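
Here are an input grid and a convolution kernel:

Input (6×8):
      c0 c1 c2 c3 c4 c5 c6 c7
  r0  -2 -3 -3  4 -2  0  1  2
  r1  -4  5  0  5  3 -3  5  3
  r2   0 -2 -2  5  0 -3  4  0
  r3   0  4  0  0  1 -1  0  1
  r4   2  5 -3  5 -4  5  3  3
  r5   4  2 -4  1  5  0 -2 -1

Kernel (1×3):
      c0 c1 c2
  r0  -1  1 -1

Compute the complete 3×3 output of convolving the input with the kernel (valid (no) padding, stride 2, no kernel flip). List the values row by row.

2 9 1
0 7 -7
6 12 6

Output[0,0]: The receptive field on the input at this output position is [-2 -3 -3]. Elementwise product with the kernel and sum: -2·-1 + -3·1 + -3·-1.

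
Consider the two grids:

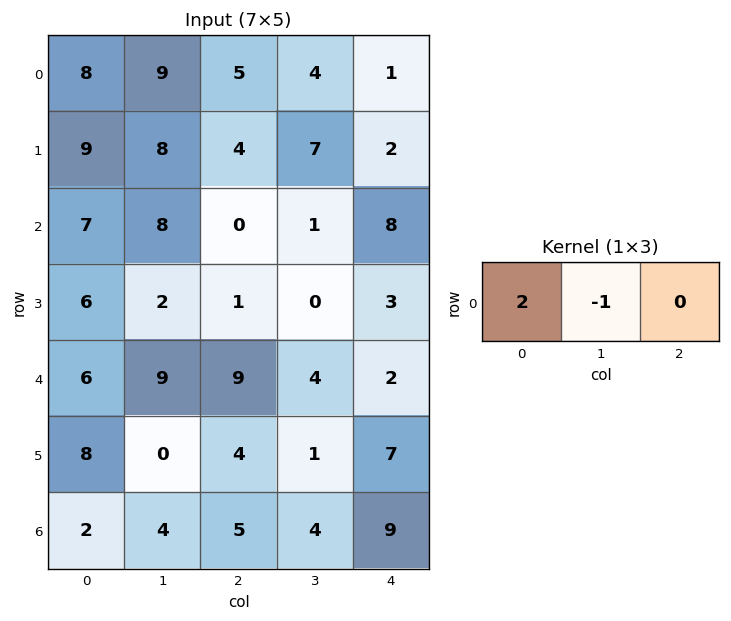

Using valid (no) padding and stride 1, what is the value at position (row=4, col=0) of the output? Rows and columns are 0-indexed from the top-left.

The receptive field on the input at this output position is [6 9 9]. Elementwise product with the kernel and sum: 6·2 + 9·-1.

3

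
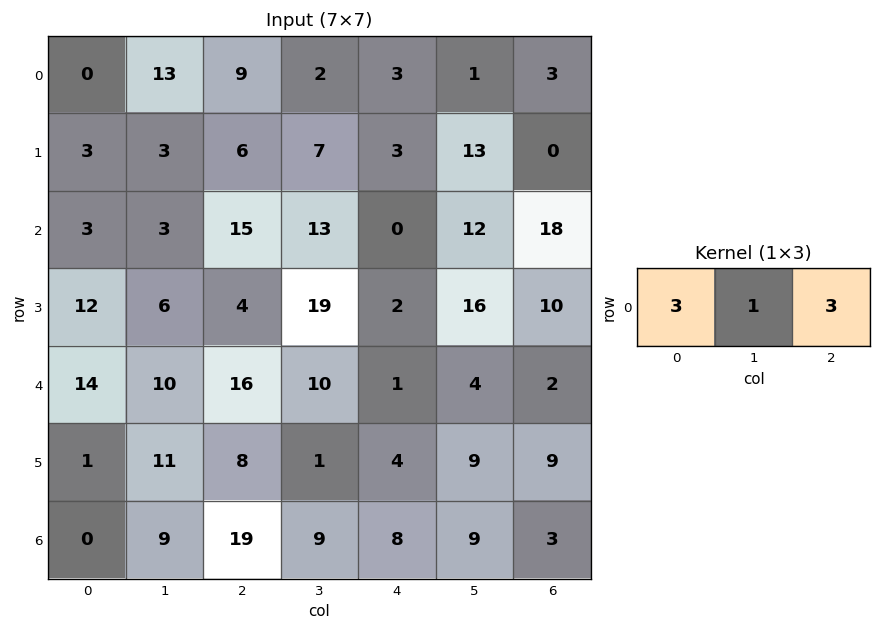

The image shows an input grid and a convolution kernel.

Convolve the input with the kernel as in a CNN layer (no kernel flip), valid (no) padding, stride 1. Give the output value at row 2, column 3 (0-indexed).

The receptive field on the input at this output position is [13 0 12]. Elementwise product with the kernel and sum: 13·3 + 0·1 + 12·3.

75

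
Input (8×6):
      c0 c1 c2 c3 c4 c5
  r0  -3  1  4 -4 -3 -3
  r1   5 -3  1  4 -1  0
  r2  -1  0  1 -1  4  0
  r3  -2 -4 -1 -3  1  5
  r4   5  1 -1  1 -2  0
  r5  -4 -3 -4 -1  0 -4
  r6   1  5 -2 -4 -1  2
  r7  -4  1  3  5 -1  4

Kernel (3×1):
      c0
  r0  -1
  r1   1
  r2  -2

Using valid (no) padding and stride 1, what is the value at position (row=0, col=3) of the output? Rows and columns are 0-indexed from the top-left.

The receptive field on the input at this output position is [-4 / 4 / -1]. Elementwise product with the kernel and sum: -4·-1 + 4·1 + -1·-2.

10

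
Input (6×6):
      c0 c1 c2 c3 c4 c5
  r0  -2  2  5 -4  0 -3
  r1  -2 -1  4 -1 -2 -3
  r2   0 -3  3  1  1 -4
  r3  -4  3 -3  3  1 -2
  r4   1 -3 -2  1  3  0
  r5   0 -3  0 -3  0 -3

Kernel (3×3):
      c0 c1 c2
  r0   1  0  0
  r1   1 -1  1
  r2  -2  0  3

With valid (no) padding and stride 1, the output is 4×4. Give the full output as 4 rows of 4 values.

10 5 5 -20
3 -3 16 -17
-18 15 11 -1
-2 0 -3 -2

Output[0,0]: The receptive field on the input at this output position is [-2 2 5 / -2 -1 4 / 0 -3 3]. Elementwise product with the kernel and sum: -2·1 + -2·1 + -1·-1 + 4·1 + 0·-2 + 3·3.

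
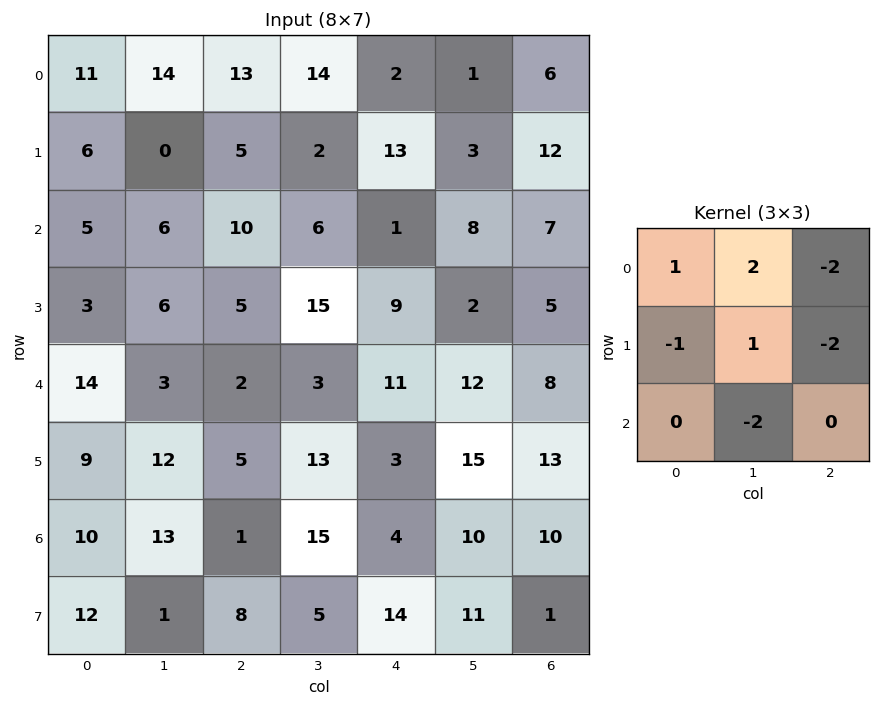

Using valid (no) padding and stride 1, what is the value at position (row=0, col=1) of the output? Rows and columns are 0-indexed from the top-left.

The receptive field on the input at this output position is [14 13 14 / 0 5 2 / 6 10 6]. Elementwise product with the kernel and sum: 14·1 + 13·2 + 14·-2 + 0·-1 + 5·1 + 2·-2 + 10·-2.

-7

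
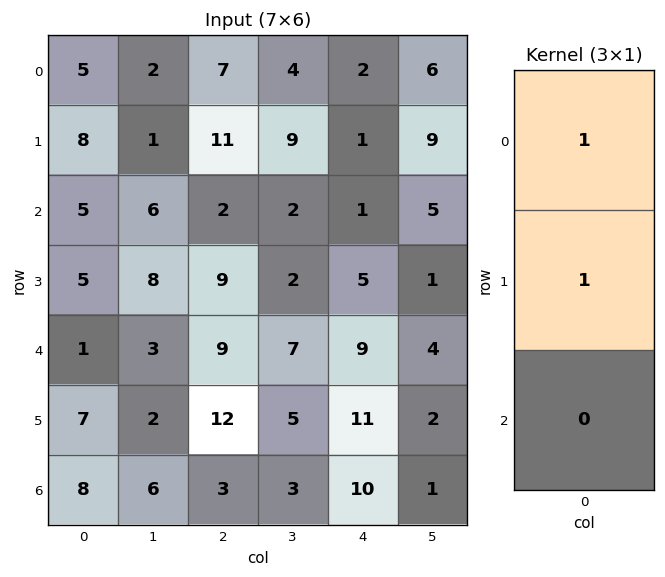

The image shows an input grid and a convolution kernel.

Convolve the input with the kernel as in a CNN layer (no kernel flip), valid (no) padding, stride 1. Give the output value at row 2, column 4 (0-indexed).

6

The receptive field on the input at this output position is [1 / 5 / 9]. Elementwise product with the kernel and sum: 1·1 + 5·1.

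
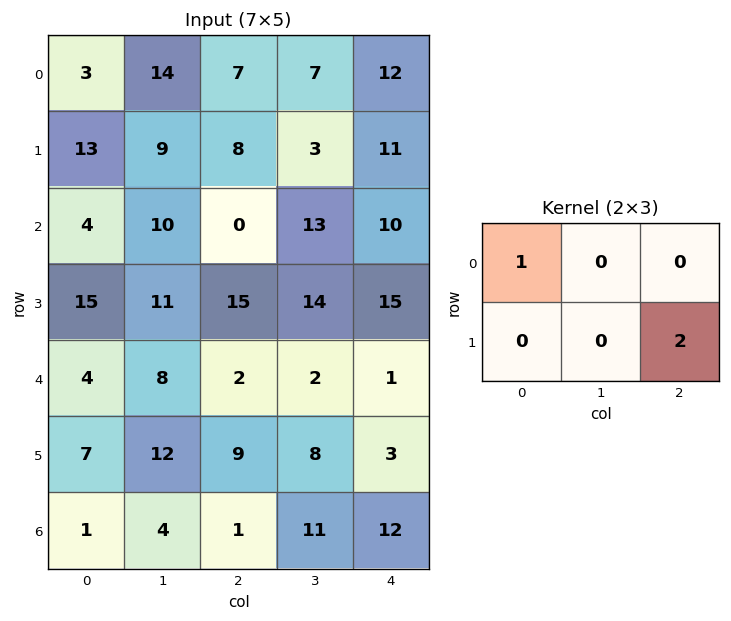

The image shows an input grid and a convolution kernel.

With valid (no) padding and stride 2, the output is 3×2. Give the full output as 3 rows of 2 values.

Output[0,0]: The receptive field on the input at this output position is [3 14 7 / 13 9 8]. Elementwise product with the kernel and sum: 3·1 + 8·2.

19 29
34 30
22 8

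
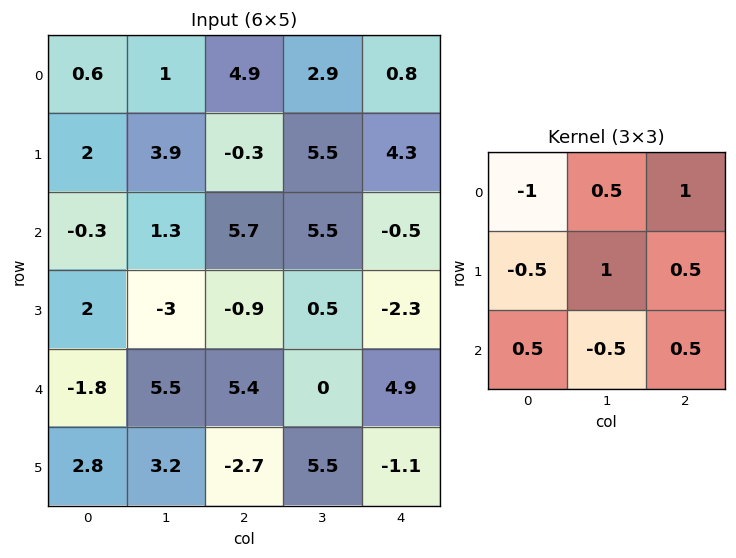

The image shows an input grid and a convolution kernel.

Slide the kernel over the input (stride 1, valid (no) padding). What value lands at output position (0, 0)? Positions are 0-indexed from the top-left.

The receptive field on the input at this output position is [0.6 1 4.9 / 2 3.9 -0.3 / -0.3 1.3 5.7]. Elementwise product with the kernel and sum: 0.6·-1 + 1·0.5 + 4.9·1 + 2·-0.5 + 3.9·1 + -0.3·0.5 + -0.3·0.5 + 1.3·-0.5 + 5.7·0.5.

9.6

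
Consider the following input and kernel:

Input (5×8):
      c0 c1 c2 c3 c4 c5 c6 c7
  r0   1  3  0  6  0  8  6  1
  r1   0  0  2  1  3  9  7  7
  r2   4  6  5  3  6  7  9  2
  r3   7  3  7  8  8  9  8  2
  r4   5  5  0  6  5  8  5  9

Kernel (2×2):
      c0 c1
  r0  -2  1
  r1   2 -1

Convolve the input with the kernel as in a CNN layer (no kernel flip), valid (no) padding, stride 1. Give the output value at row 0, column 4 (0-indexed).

5

The receptive field on the input at this output position is [0 8 / 3 9]. Elementwise product with the kernel and sum: 0·-2 + 8·1 + 3·2 + 9·-1.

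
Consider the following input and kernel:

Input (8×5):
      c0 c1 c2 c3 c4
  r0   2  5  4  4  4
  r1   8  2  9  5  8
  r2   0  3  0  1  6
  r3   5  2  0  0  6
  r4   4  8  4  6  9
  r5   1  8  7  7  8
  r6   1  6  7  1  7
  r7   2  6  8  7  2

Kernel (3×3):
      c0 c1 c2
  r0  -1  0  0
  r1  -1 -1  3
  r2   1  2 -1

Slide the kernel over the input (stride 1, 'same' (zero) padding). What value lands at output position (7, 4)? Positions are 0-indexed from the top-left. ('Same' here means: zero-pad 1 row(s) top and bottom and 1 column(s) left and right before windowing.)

The receptive field on the zero-padded input at this output position is [1 7 0 / 7 2 0 / 0 0 0]. Elementwise product with the kernel and sum: 1·-1 + 7·-1 + 2·-1 + 0·3 + 0·1 + 0·2 + 0·-1.

-10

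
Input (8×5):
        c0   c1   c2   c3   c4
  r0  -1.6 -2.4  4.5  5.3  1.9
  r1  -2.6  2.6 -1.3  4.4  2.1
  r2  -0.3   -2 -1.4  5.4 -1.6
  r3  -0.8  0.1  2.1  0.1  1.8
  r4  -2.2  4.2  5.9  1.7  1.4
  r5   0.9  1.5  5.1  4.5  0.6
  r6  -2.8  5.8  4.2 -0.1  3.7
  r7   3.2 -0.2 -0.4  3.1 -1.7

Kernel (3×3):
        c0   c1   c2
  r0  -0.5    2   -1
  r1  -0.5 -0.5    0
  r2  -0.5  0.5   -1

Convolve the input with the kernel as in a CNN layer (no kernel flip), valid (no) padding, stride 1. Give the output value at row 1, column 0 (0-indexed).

The receptive field on the input at this output position is [-2.6 2.6 -1.3 / -0.3 -2 -1.4 / -0.8 0.1 2.1]. Elementwise product with the kernel and sum: -2.6·-0.5 + 2.6·2 + -1.3·-1 + -0.3·-0.5 + -2·-0.5 + -0.8·-0.5 + 0.1·0.5 + 2.1·-1.

7.3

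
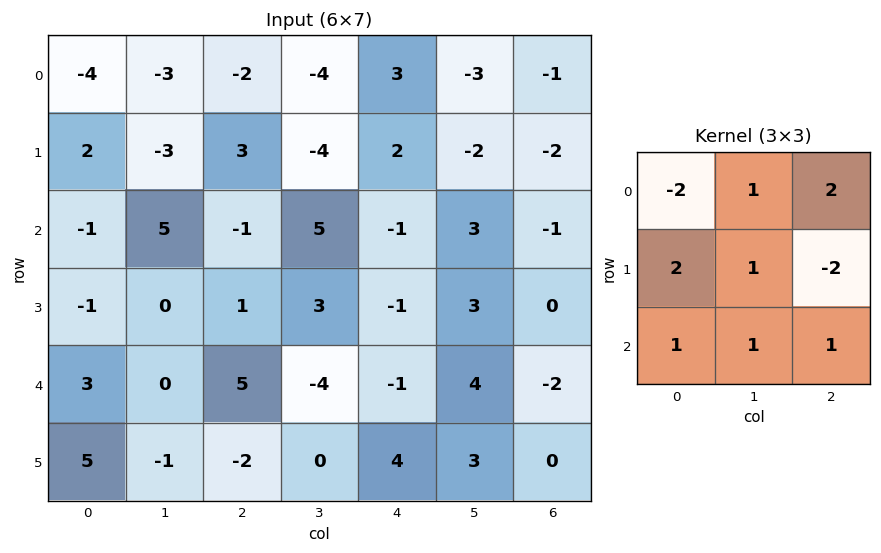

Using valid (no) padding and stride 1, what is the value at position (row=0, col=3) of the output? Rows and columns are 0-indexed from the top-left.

10

The receptive field on the input at this output position is [-4 3 -3 / -4 2 -2 / 5 -1 3]. Elementwise product with the kernel and sum: -4·-2 + 3·1 + -3·2 + -4·2 + 2·1 + -2·-2 + 5·1 + -1·1 + 3·1.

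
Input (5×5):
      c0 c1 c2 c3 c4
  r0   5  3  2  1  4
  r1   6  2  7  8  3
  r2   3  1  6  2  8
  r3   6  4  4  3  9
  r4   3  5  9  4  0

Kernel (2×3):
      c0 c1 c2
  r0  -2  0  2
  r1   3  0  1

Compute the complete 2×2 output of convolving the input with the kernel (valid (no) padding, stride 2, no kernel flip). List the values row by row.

19 28
28 25

Output[0,0]: The receptive field on the input at this output position is [5 3 2 / 6 2 7]. Elementwise product with the kernel and sum: 5·-2 + 2·2 + 6·3 + 7·1.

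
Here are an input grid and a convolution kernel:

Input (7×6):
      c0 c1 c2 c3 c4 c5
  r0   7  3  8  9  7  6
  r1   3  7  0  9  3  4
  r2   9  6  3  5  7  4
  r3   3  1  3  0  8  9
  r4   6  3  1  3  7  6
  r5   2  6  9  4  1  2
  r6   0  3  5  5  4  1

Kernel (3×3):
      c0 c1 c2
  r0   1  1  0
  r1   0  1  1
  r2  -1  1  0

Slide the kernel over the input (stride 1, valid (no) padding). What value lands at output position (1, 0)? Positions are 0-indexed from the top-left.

The receptive field on the input at this output position is [3 7 0 / 9 6 3 / 3 1 3]. Elementwise product with the kernel and sum: 3·1 + 7·1 + 6·1 + 3·1 + 3·-1 + 1·1.

17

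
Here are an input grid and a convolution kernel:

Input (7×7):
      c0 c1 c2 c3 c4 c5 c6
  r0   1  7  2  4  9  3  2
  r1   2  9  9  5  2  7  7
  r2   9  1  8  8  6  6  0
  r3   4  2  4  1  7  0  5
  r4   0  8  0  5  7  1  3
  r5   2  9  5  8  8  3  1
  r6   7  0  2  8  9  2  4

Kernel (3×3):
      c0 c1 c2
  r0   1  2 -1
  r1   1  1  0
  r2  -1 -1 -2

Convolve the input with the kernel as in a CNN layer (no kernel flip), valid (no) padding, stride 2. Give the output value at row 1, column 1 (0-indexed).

The receptive field on the input at this output position is [8 8 6 / 4 1 7 / 0 5 7]. Elementwise product with the kernel and sum: 8·1 + 8·2 + 6·-1 + 4·1 + 1·1 + 0·-1 + 5·-1 + 7·-2.

4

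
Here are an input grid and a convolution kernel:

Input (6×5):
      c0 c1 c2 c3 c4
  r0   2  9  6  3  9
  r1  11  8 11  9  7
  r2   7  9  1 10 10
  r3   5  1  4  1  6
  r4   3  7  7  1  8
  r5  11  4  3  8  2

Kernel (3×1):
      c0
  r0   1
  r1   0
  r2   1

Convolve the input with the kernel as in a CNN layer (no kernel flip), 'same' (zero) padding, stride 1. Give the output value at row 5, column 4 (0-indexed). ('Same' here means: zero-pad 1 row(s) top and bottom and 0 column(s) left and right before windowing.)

8

The receptive field on the zero-padded input at this output position is [8 / 2 / 0]. Elementwise product with the kernel and sum: 8·1 + 0·1.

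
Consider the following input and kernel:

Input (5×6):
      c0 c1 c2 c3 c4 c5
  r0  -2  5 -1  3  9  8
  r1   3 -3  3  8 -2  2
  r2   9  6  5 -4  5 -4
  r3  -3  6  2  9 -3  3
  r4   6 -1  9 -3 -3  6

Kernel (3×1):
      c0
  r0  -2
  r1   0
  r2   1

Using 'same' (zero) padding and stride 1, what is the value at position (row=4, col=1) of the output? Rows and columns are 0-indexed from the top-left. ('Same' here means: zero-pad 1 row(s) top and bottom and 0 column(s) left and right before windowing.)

-12

The receptive field on the zero-padded input at this output position is [6 / -1 / 0]. Elementwise product with the kernel and sum: 6·-2 + 0·1.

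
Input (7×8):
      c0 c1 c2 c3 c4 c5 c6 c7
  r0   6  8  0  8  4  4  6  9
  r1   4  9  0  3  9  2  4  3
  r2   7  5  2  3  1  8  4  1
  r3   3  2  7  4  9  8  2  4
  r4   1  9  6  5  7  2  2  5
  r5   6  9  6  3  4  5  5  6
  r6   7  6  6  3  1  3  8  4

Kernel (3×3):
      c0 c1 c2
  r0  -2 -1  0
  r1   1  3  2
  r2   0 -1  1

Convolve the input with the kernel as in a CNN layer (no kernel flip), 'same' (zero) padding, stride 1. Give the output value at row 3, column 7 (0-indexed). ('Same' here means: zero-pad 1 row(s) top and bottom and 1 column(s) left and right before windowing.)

The receptive field on the zero-padded input at this output position is [4 1 0 / 2 4 0 / 2 5 0]. Elementwise product with the kernel and sum: 4·-2 + 1·-1 + 2·1 + 4·3 + 0·2 + 5·-1 + 0·1.

0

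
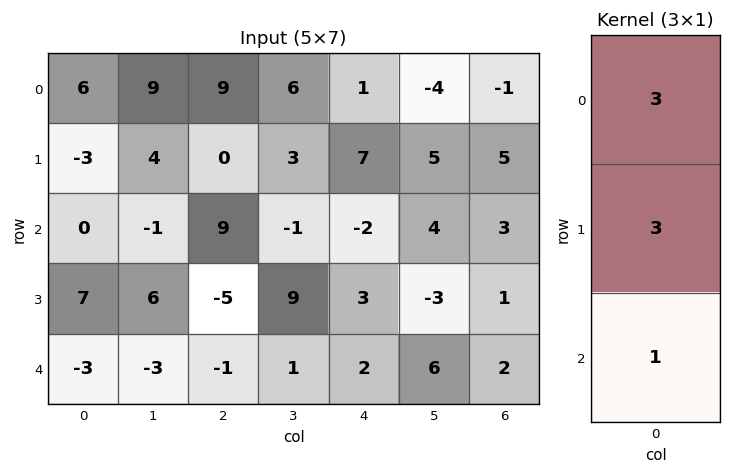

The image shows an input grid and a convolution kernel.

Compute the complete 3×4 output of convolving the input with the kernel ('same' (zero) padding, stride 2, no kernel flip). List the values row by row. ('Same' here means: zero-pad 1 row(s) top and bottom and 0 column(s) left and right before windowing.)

Output[0,0]: The receptive field on the zero-padded input at this output position is [0 / 6 / -3]. Elementwise product with the kernel and sum: 0·3 + 6·3 + -3·1.

15 27 10 2
-2 22 18 25
12 -18 15 9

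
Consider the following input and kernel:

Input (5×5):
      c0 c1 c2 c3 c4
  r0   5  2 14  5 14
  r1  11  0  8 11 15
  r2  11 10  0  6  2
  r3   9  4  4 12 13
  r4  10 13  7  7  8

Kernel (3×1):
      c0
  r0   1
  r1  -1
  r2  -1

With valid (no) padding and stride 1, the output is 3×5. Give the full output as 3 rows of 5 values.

Output[0,0]: The receptive field on the input at this output position is [5 / 11 / 11]. Elementwise product with the kernel and sum: 5·1 + 11·-1 + 11·-1.

-17 -8 6 -12 -3
-9 -14 4 -7 0
-8 -7 -11 -13 -19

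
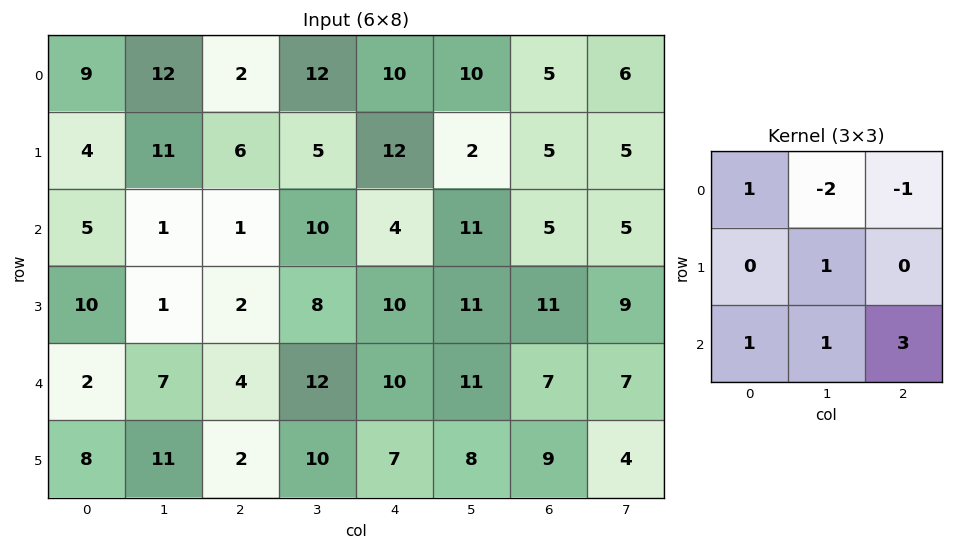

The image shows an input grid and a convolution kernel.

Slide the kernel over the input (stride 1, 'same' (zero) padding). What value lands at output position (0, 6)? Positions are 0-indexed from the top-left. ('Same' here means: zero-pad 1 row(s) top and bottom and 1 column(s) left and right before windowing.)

The receptive field on the zero-padded input at this output position is [0 0 0 / 10 5 6 / 2 5 5]. Elementwise product with the kernel and sum: 0·1 + 0·-2 + 0·-1 + 5·1 + 2·1 + 5·1 + 5·3.

27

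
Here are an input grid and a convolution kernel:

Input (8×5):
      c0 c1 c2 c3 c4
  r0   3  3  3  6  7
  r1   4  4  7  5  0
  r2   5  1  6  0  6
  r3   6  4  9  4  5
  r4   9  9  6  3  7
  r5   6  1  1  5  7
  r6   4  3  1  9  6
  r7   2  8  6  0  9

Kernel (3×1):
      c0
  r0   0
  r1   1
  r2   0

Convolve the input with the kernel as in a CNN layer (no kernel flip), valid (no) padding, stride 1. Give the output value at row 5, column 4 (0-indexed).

The receptive field on the input at this output position is [7 / 6 / 9]. Elementwise product with the kernel and sum: 6·1.

6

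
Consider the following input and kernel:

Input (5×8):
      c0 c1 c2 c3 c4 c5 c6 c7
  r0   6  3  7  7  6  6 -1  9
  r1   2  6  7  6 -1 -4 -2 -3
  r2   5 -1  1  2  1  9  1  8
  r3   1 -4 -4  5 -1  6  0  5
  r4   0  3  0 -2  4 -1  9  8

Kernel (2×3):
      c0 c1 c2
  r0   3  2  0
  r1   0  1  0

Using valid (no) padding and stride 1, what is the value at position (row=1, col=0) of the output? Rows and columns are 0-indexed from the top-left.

The receptive field on the input at this output position is [2 6 7 / 5 -1 1]. Elementwise product with the kernel and sum: 2·3 + 6·2 + -1·1.

17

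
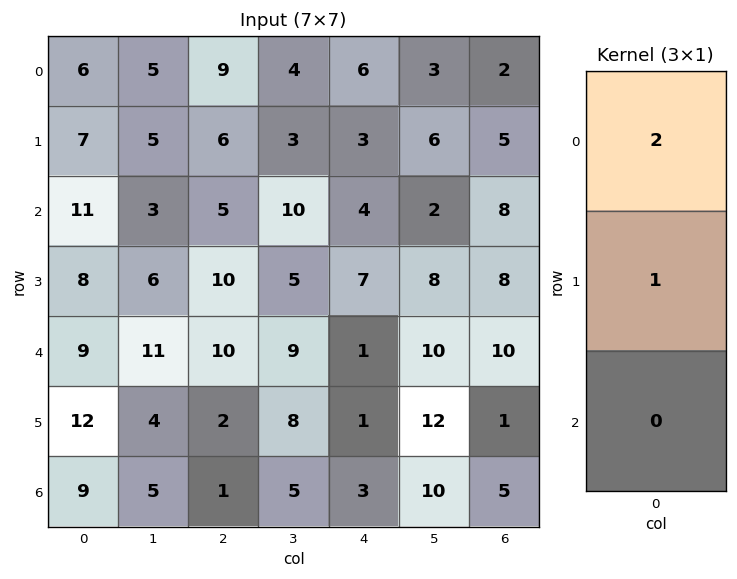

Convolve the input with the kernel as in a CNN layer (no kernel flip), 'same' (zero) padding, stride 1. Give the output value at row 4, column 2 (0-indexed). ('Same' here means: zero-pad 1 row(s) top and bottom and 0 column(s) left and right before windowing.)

30

The receptive field on the zero-padded input at this output position is [10 / 10 / 2]. Elementwise product with the kernel and sum: 10·2 + 10·1.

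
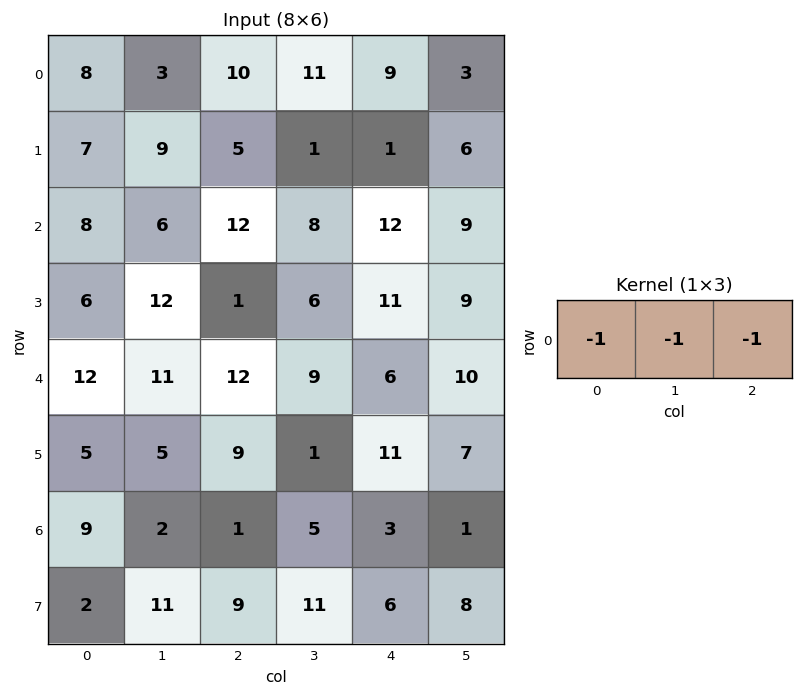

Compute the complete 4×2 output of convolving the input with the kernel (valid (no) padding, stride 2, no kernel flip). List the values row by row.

Output[0,0]: The receptive field on the input at this output position is [8 3 10]. Elementwise product with the kernel and sum: 8·-1 + 3·-1 + 10·-1.
Output[0,1]: The receptive field on the input at this output position is [10 11 9]. Elementwise product with the kernel and sum: 10·-1 + 11·-1 + 9·-1.

-21 -30
-26 -32
-35 -27
-12 -9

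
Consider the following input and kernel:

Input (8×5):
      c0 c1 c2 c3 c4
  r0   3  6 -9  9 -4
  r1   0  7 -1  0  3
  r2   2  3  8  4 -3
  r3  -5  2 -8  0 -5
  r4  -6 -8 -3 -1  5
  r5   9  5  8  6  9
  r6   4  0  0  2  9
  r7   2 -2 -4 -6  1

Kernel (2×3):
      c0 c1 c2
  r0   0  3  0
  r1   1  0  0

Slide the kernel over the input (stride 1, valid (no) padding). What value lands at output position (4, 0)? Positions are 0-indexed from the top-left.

The receptive field on the input at this output position is [-6 -8 -3 / 9 5 8]. Elementwise product with the kernel and sum: -8·3 + 9·1.

-15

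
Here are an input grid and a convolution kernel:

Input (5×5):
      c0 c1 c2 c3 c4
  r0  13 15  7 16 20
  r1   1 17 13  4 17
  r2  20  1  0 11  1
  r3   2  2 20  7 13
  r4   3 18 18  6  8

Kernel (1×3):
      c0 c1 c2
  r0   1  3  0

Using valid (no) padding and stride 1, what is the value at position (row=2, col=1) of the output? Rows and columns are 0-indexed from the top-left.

1

The receptive field on the input at this output position is [1 0 11]. Elementwise product with the kernel and sum: 1·1 + 0·3.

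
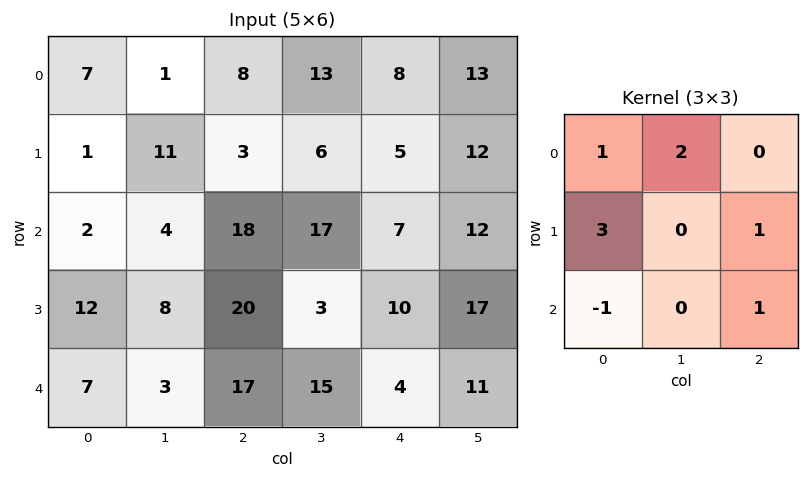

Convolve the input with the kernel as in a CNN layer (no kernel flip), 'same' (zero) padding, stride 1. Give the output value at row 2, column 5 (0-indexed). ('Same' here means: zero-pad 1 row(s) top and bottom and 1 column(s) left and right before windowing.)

40

The receptive field on the zero-padded input at this output position is [5 12 0 / 7 12 0 / 10 17 0]. Elementwise product with the kernel and sum: 5·1 + 12·2 + 7·3 + 0·1 + 10·-1 + 0·1.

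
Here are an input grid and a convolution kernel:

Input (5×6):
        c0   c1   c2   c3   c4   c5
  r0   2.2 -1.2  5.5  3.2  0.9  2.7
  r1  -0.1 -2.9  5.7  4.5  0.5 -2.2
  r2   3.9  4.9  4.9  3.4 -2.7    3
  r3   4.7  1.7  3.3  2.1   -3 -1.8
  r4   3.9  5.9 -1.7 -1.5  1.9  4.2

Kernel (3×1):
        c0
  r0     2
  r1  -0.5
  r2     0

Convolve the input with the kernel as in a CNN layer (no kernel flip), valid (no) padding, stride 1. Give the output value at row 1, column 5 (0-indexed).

The receptive field on the input at this output position is [-2.2 / 3 / -1.8]. Elementwise product with the kernel and sum: -2.2·2 + 3·-0.5.

-5.9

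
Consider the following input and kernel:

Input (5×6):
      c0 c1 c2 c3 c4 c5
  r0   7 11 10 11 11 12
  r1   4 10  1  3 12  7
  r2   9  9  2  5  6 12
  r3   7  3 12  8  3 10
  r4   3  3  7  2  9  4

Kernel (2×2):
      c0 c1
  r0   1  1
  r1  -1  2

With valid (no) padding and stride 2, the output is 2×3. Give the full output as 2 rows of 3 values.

34 26 25
17 11 35

Output[0,0]: The receptive field on the input at this output position is [7 11 / 4 10]. Elementwise product with the kernel and sum: 7·1 + 11·1 + 4·-1 + 10·2.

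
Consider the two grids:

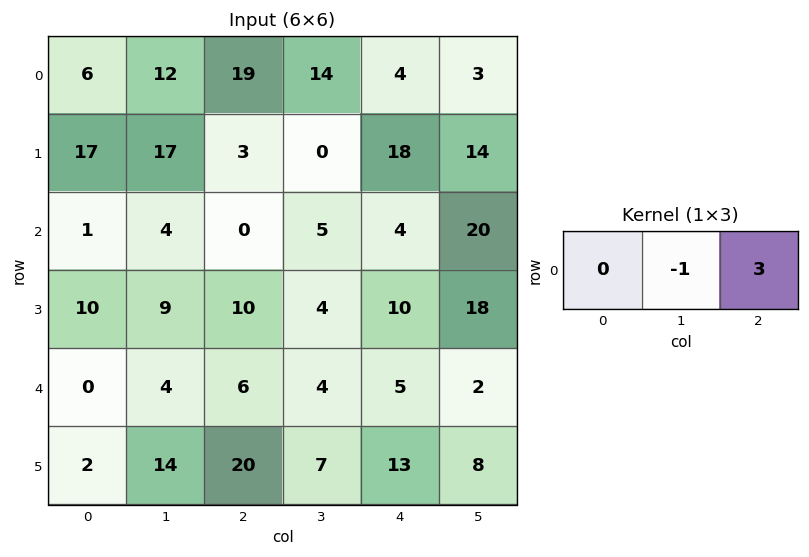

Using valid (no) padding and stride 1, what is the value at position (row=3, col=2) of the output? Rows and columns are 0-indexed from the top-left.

26

The receptive field on the input at this output position is [10 4 10]. Elementwise product with the kernel and sum: 4·-1 + 10·3.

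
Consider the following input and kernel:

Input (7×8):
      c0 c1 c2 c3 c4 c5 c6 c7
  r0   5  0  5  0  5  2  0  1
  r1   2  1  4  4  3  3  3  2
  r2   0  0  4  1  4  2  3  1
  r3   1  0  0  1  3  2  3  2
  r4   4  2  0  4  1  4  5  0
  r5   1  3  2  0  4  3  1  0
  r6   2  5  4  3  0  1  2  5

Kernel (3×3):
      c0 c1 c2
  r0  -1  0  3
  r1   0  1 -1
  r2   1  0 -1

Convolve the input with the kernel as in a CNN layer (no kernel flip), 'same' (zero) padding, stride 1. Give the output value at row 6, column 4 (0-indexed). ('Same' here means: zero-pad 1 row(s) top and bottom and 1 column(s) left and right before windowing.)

8

The receptive field on the zero-padded input at this output position is [0 4 3 / 3 0 1 / 0 0 0]. Elementwise product with the kernel and sum: 0·-1 + 3·3 + 0·1 + 1·-1 + 0·1 + 0·-1.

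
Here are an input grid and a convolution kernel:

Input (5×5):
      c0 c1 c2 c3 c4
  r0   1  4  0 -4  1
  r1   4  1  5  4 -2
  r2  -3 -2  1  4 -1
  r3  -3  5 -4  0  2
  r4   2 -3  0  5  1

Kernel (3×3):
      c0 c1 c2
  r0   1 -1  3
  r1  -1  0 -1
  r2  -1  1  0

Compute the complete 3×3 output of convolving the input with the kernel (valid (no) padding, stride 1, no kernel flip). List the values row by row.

Output[0,0]: The receptive field on the input at this output position is [1 4 0 / 4 1 5 / -3 -2 1]. Elementwise product with the kernel and sum: 1·1 + 4·-1 + 0·3 + 4·-1 + 5·-1 + -3·-1 + -2·1.
Output[0,1]: The receptive field on the input at this output position is [4 0 -4 / 1 5 4 / -2 1 4]. Elementwise product with the kernel and sum: 4·1 + 0·-1 + -4·3 + 1·-1 + 4·-1 + -2·-1 + 1·1.

-11 -10 7
28 -3 -1
4 7 1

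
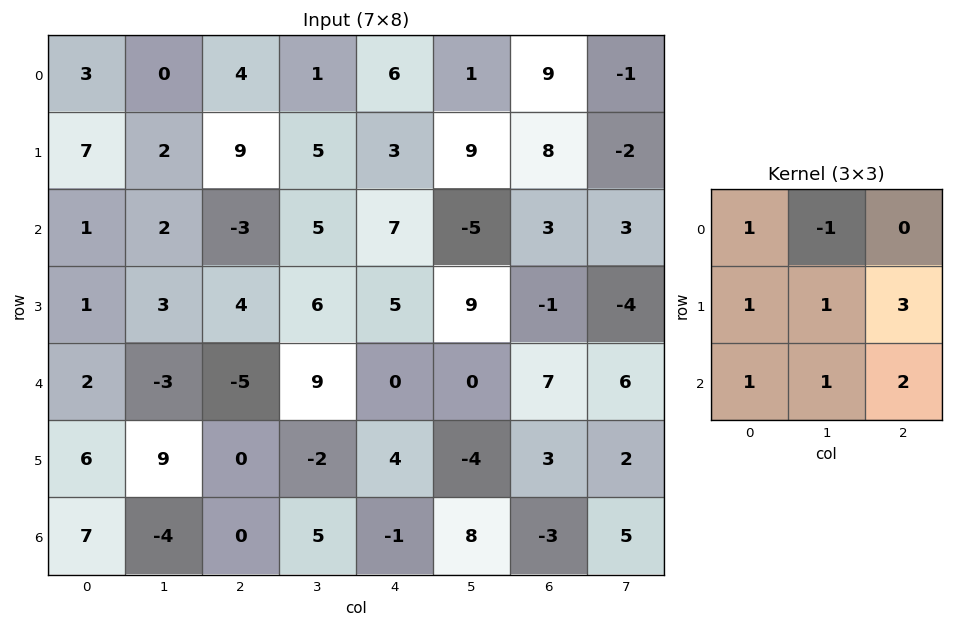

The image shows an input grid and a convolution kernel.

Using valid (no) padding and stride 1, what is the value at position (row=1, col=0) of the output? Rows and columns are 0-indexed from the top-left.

The receptive field on the input at this output position is [7 2 9 / 1 2 -3 / 1 3 4]. Elementwise product with the kernel and sum: 7·1 + 2·-1 + 1·1 + 2·1 + -3·3 + 1·1 + 3·1 + 4·2.

11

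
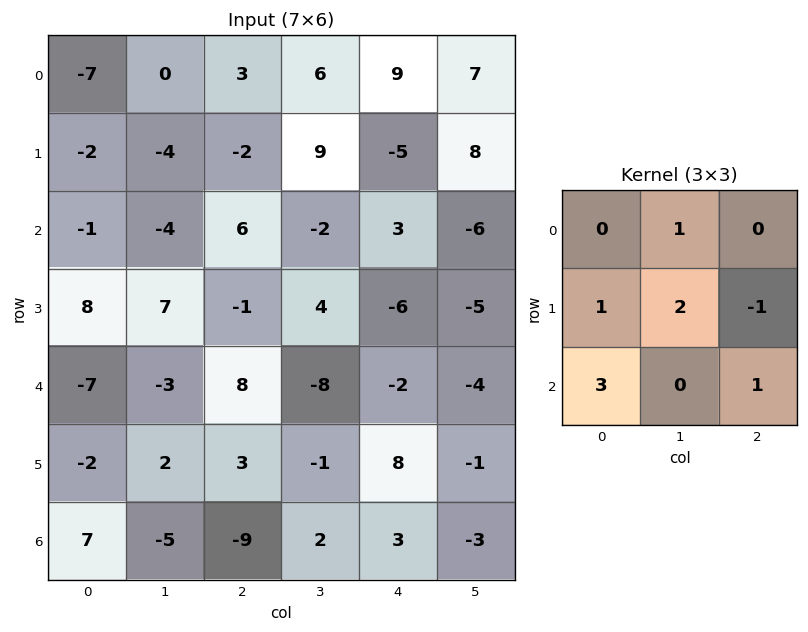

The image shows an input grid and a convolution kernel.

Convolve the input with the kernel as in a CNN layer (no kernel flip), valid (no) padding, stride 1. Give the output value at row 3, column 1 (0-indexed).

25

The receptive field on the input at this output position is [7 -1 4 / -3 8 -8 / 2 3 -1]. Elementwise product with the kernel and sum: -1·1 + -3·1 + 8·2 + -8·-1 + 2·3 + -1·1.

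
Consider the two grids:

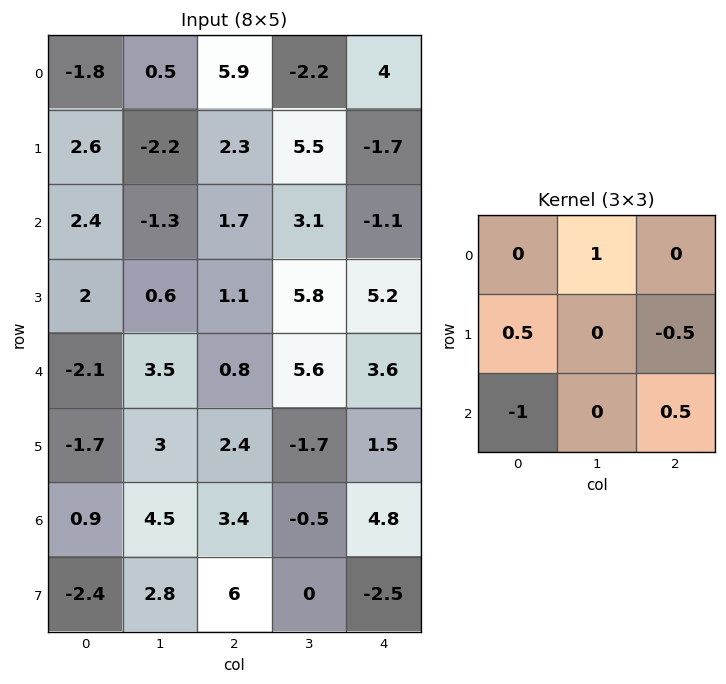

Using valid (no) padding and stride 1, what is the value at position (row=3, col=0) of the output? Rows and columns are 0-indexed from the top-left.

The receptive field on the input at this output position is [2 0.6 1.1 / -2.1 3.5 0.8 / -1.7 3 2.4]. Elementwise product with the kernel and sum: 0.6·1 + -2.1·0.5 + 0.8·-0.5 + -1.7·-1 + 2.4·0.5.

2.05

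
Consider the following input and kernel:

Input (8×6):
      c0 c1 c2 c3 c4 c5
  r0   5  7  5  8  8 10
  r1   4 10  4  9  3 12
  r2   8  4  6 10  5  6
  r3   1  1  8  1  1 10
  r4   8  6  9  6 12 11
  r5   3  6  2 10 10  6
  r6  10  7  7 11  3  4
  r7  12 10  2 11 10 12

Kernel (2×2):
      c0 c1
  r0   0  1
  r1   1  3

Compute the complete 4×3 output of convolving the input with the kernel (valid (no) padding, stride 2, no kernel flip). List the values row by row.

41 39 49
8 21 37
27 38 39
49 46 50

Output[0,0]: The receptive field on the input at this output position is [5 7 / 4 10]. Elementwise product with the kernel and sum: 7·1 + 4·1 + 10·3.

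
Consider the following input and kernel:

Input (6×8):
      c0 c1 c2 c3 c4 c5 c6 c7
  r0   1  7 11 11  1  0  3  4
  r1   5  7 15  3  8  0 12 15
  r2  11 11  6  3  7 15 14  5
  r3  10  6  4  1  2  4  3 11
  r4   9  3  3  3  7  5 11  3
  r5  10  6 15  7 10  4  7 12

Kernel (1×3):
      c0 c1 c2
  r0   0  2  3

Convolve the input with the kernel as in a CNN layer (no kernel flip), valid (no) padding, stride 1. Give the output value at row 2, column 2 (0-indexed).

The receptive field on the input at this output position is [6 3 7]. Elementwise product with the kernel and sum: 3·2 + 7·3.

27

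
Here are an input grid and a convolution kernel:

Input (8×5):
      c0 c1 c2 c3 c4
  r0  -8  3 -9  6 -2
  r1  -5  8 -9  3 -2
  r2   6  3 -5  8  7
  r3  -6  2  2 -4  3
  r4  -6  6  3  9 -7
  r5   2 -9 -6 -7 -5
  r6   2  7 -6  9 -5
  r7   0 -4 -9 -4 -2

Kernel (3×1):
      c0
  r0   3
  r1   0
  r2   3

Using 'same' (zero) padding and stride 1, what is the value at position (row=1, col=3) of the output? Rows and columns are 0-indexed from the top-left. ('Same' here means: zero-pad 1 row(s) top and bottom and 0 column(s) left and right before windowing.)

42

The receptive field on the zero-padded input at this output position is [6 / 3 / 8]. Elementwise product with the kernel and sum: 6·3 + 8·3.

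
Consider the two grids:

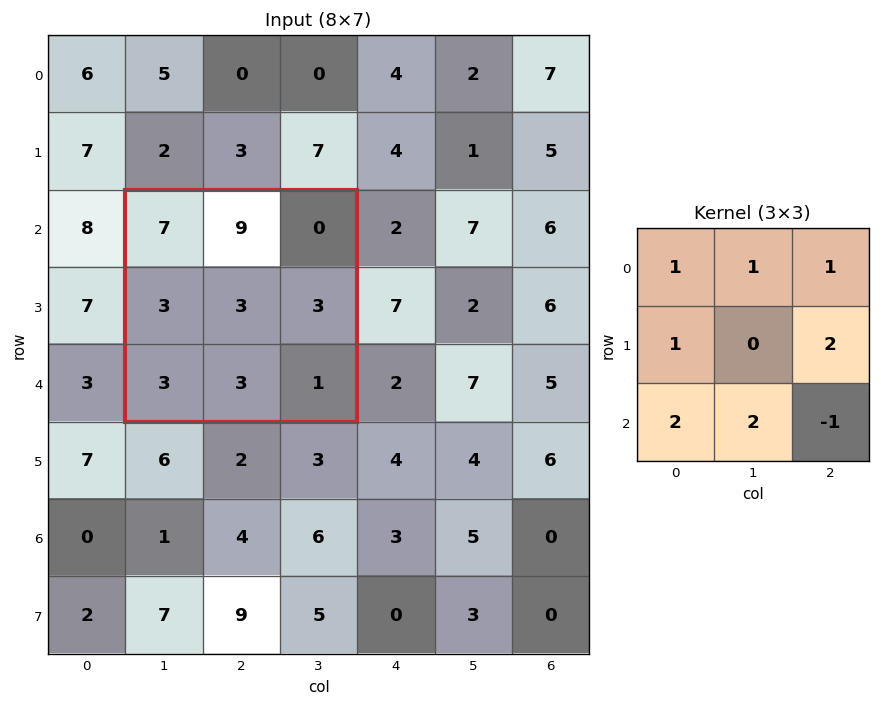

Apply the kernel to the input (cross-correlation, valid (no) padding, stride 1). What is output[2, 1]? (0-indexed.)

The receptive field on the input at this output position is [7 9 0 / 3 3 3 / 3 3 1]. Elementwise product with the kernel and sum: 7·1 + 9·1 + 0·1 + 3·1 + 3·2 + 3·2 + 3·2 + 1·-1.

36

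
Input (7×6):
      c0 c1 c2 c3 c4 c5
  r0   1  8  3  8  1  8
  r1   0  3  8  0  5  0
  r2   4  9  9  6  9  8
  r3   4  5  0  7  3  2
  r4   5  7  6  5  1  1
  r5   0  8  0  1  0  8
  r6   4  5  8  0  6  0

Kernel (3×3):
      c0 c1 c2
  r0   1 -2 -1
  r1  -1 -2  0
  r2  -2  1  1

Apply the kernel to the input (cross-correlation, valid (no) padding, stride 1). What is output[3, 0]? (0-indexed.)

-17

The receptive field on the input at this output position is [4 5 0 / 5 7 6 / 0 8 0]. Elementwise product with the kernel and sum: 4·1 + 5·-2 + 0·-1 + 5·-1 + 7·-2 + 0·-2 + 8·1 + 0·1.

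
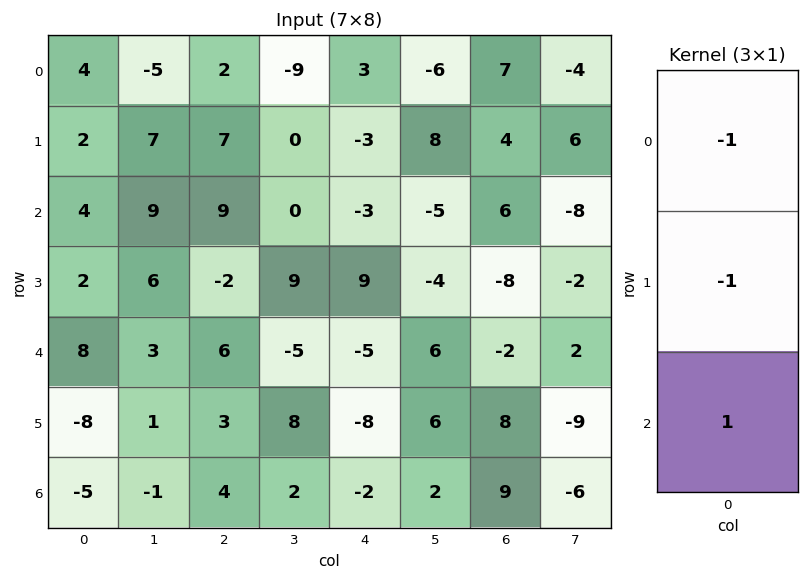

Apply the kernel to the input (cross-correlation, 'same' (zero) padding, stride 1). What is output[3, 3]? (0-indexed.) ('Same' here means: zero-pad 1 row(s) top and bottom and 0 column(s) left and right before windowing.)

-14

The receptive field on the zero-padded input at this output position is [0 / 9 / -5]. Elementwise product with the kernel and sum: 0·-1 + 9·-1 + -5·1.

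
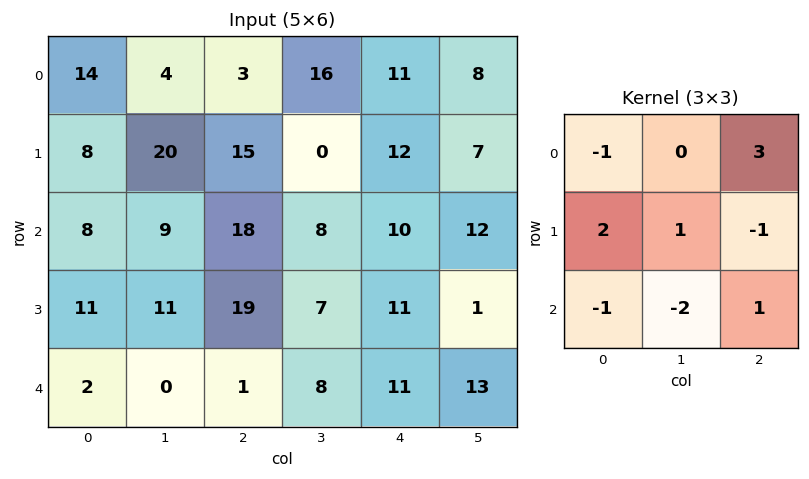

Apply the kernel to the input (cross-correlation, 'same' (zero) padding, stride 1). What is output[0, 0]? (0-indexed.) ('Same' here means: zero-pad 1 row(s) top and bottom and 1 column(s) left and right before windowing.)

14

The receptive field on the zero-padded input at this output position is [0 0 0 / 0 14 4 / 0 8 20]. Elementwise product with the kernel and sum: 0·-1 + 0·3 + 0·2 + 14·1 + 4·-1 + 0·-1 + 8·-2 + 20·1.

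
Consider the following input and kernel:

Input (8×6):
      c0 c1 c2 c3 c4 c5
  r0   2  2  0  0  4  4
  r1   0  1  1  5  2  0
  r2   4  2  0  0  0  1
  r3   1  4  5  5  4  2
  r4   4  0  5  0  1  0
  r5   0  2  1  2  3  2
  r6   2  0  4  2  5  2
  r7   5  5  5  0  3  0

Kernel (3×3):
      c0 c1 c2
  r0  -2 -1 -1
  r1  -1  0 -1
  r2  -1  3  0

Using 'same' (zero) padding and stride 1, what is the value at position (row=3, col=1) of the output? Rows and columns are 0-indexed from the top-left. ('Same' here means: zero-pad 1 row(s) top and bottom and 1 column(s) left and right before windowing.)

The receptive field on the zero-padded input at this output position is [4 2 0 / 1 4 5 / 4 0 5]. Elementwise product with the kernel and sum: 4·-2 + 2·-1 + 0·-1 + 1·-1 + 5·-1 + 4·-1 + 0·3.

-20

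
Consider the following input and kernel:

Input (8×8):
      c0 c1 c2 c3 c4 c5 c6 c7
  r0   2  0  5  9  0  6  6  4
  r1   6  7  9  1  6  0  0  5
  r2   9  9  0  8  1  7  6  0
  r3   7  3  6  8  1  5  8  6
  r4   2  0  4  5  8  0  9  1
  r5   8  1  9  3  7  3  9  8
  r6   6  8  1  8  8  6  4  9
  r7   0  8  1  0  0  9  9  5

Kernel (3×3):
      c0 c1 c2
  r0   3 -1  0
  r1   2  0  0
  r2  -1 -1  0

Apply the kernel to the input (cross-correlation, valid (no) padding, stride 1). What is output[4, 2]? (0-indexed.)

The receptive field on the input at this output position is [4 5 8 / 9 3 7 / 1 8 8]. Elementwise product with the kernel and sum: 4·3 + 5·-1 + 9·2 + 1·-1 + 8·-1.

16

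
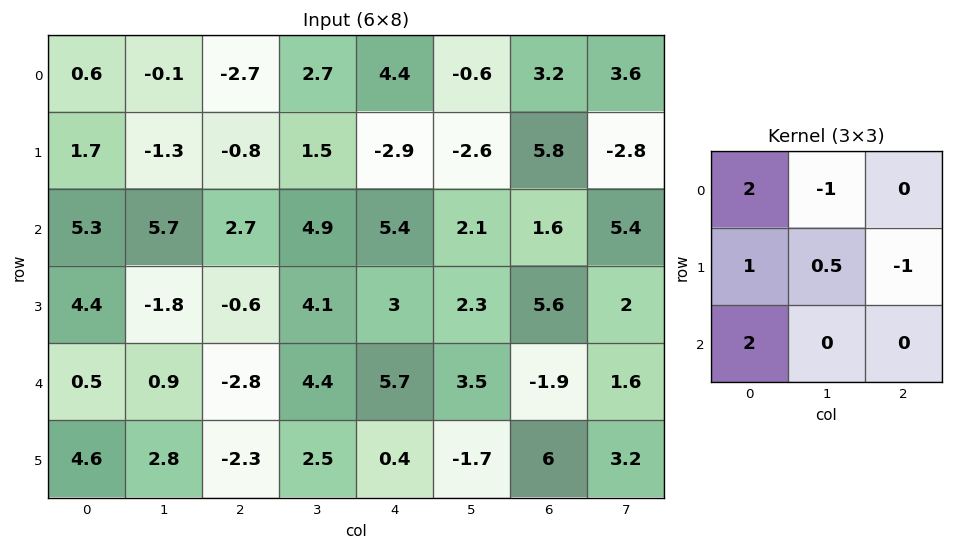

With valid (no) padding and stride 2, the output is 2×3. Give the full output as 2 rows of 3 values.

Output[0,0]: The receptive field on the input at this output position is [0.6 -0.1 -2.7 / 1.7 -1.3 -0.8 / 5.3 5.7 2.7]. Elementwise product with the kernel and sum: 0.6·2 + -0.1·-1 + 1.7·1 + -1.3·0.5 + -0.8·-1 + 5.3·2.

13.75 0.15 10.2
10 -6.65 18.65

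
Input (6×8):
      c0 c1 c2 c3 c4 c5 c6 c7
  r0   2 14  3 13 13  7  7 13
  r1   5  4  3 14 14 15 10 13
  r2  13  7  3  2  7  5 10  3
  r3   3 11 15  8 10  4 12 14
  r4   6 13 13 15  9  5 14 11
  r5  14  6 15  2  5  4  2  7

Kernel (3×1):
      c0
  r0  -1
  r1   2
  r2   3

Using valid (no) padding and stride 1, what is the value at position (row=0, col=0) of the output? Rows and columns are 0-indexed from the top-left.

47

The receptive field on the input at this output position is [2 / 5 / 13]. Elementwise product with the kernel and sum: 2·-1 + 5·2 + 13·3.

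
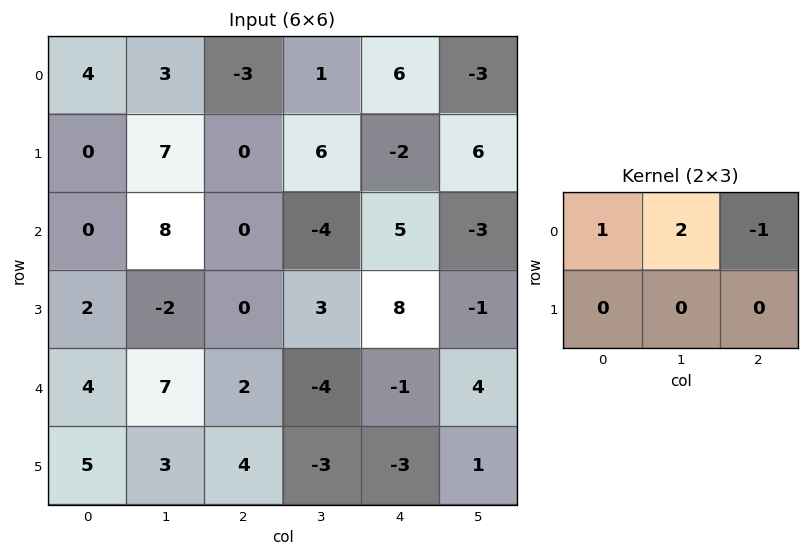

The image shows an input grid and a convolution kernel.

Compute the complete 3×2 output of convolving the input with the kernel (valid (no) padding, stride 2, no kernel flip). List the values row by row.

Output[0,0]: The receptive field on the input at this output position is [4 3 -3 / 0 7 0]. Elementwise product with the kernel and sum: 4·1 + 3·2 + -3·-1.

13 -7
16 -13
16 -5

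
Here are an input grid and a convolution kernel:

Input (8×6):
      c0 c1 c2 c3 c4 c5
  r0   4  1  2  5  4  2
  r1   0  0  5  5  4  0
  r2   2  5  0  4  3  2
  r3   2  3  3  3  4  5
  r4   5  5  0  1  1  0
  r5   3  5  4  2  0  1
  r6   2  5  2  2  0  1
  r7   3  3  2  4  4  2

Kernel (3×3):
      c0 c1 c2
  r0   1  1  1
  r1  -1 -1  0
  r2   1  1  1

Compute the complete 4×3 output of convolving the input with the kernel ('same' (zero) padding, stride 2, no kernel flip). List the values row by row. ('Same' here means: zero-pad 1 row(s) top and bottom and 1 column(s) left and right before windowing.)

Output[0,0]: The receptive field on the zero-padded input at this output position is [0 0 0 / 0 4 1 / 0 0 0]. Elementwise product with the kernel and sum: 0·1 + 0·1 + 0·1 + 0·-1 + 4·-1 + 0·1 + 0·1 + 0·1.

-4 7 0
3 14 14
8 15 13
12 13 11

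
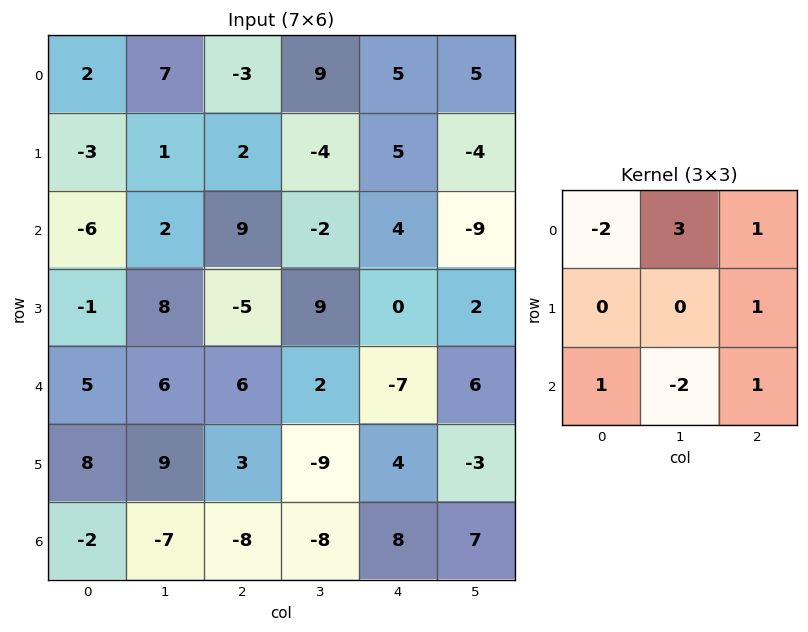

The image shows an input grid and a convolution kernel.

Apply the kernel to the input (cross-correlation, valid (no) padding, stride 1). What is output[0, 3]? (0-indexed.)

-21

The receptive field on the input at this output position is [9 5 5 / -4 5 -4 / -2 4 -9]. Elementwise product with the kernel and sum: 9·-2 + 5·3 + 5·1 + -4·1 + -2·1 + 4·-2 + -9·1.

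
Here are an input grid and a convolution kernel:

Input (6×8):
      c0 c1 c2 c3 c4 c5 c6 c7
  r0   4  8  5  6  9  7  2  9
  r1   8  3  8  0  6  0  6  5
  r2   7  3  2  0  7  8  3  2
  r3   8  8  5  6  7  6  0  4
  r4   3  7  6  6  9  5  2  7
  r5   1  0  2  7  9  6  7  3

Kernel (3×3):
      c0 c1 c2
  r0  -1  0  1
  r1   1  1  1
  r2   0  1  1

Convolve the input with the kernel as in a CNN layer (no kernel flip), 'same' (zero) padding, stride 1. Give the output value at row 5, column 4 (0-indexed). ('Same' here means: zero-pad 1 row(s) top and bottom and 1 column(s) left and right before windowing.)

21

The receptive field on the zero-padded input at this output position is [6 9 5 / 7 9 6 / 0 0 0]. Elementwise product with the kernel and sum: 6·-1 + 5·1 + 7·1 + 9·1 + 6·1 + 0·1 + 0·1.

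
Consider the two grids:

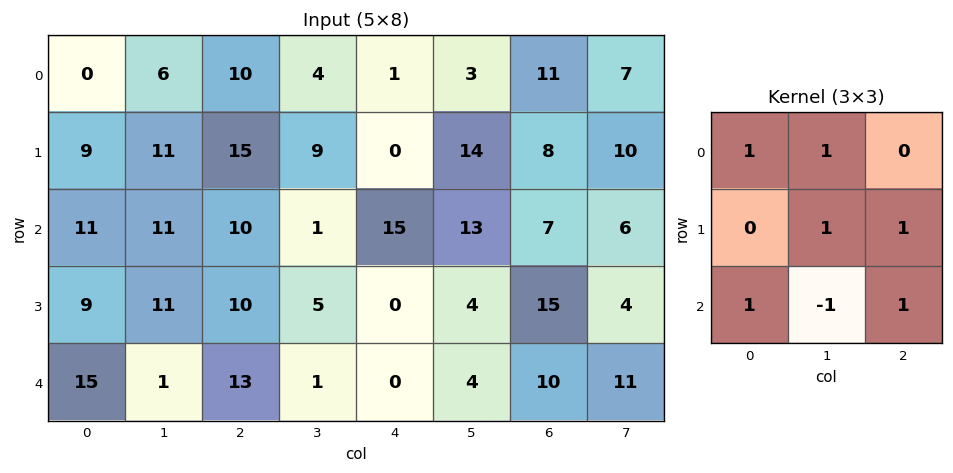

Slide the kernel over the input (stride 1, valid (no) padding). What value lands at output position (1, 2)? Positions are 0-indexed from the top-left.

45

The receptive field on the input at this output position is [15 9 0 / 10 1 15 / 10 5 0]. Elementwise product with the kernel and sum: 15·1 + 9·1 + 1·1 + 15·1 + 10·1 + 5·-1 + 0·1.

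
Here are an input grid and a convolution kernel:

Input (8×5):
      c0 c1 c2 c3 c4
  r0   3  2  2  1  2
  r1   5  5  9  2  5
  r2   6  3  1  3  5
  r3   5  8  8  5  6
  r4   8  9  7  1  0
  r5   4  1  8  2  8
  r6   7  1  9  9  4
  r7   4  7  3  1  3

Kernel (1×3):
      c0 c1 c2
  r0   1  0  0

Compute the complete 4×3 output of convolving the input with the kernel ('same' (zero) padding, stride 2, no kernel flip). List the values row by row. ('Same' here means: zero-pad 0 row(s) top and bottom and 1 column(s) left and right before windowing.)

Output[0,0]: The receptive field on the zero-padded input at this output position is [0 3 2]. Elementwise product with the kernel and sum: 0·1.
Output[0,1]: The receptive field on the zero-padded input at this output position is [2 2 1]. Elementwise product with the kernel and sum: 2·1.

0 2 1
0 3 3
0 9 1
0 1 9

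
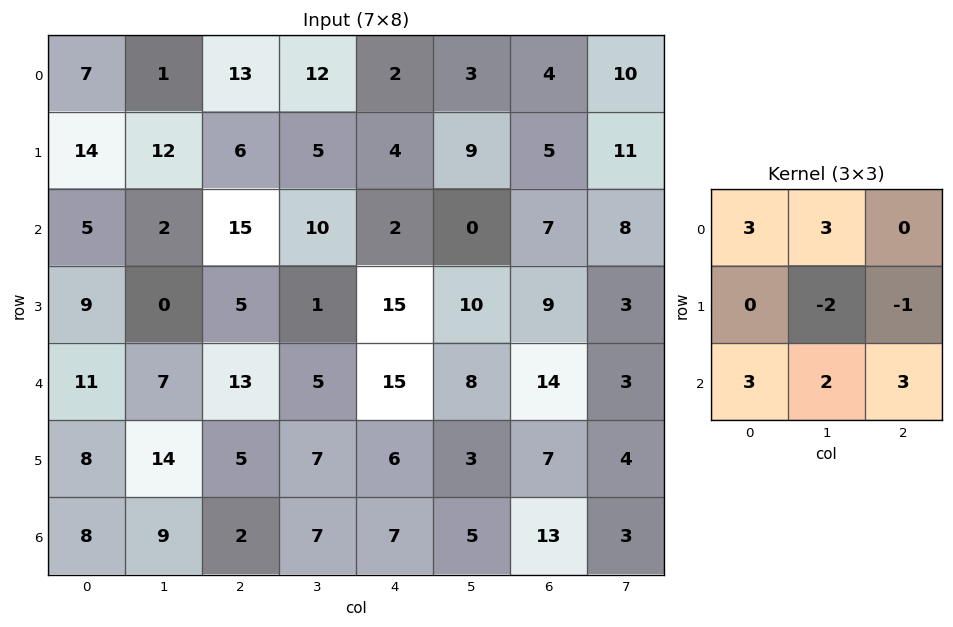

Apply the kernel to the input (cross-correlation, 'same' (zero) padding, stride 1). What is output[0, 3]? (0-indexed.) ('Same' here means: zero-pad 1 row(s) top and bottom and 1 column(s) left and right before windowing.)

The receptive field on the zero-padded input at this output position is [0 0 0 / 13 12 2 / 6 5 4]. Elementwise product with the kernel and sum: 0·3 + 0·3 + 12·-2 + 2·-1 + 6·3 + 5·2 + 4·3.

14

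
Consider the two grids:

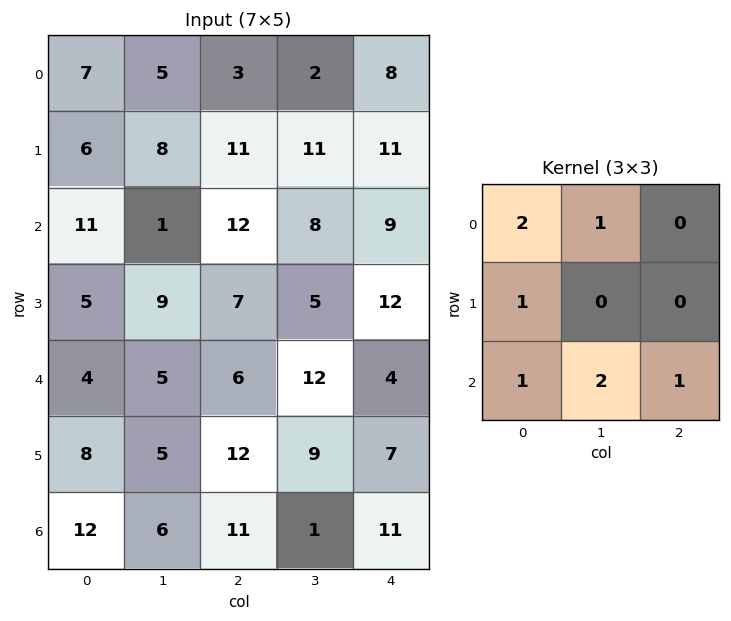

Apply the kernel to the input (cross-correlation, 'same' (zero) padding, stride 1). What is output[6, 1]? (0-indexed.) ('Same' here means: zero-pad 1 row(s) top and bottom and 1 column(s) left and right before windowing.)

33

The receptive field on the zero-padded input at this output position is [8 5 12 / 12 6 11 / 0 0 0]. Elementwise product with the kernel and sum: 8·2 + 5·1 + 12·1 + 0·1 + 0·2 + 0·1.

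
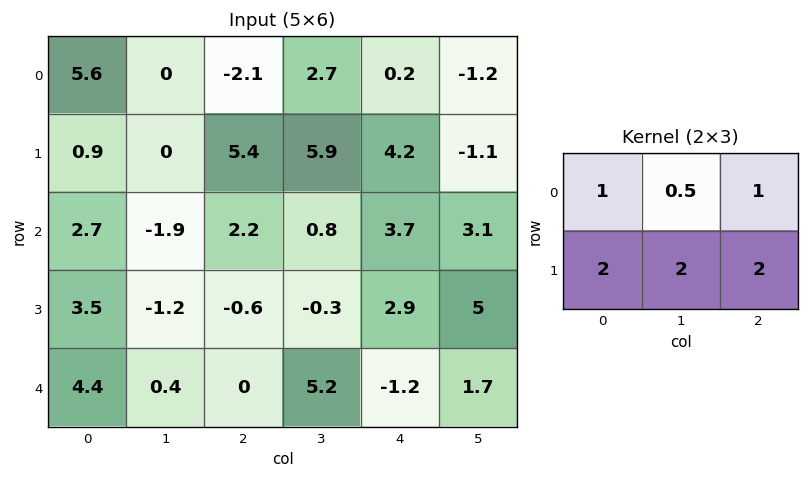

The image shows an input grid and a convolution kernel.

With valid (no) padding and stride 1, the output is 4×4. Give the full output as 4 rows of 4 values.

Output[0,0]: The receptive field on the input at this output position is [5.6 0 -2.1 / 0.9 0 5.4]. Elementwise product with the kernel and sum: 5.6·1 + 0·0.5 + -2.1·1 + 0.9·2 + 0·2 + 5.4·2.
Output[0,1]: The receptive field on the input at this output position is [0 -2.1 2.7 / 0 5.4 5.9]. Elementwise product with the kernel and sum: 0·1 + -2.1·0.5 + 2.7·1 + 0·2 + 5.4·2 + 5.9·2.

16.1 24.25 30.45 19.6
12.3 10.8 25.95 22.1
7.35 -4.2 10.3 20.95
11.9 9.4 10.15 17.55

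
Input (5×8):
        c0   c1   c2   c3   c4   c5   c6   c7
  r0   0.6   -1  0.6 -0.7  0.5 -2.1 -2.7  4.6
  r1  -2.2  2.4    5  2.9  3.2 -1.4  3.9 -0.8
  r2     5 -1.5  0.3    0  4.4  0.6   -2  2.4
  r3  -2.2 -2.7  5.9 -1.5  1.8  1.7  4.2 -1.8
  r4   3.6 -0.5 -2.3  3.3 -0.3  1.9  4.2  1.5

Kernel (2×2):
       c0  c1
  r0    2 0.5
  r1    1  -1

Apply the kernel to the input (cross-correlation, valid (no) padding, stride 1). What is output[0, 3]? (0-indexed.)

-1.45

The receptive field on the input at this output position is [-0.7 0.5 / 2.9 3.2]. Elementwise product with the kernel and sum: -0.7·2 + 0.5·0.5 + 2.9·1 + 3.2·-1.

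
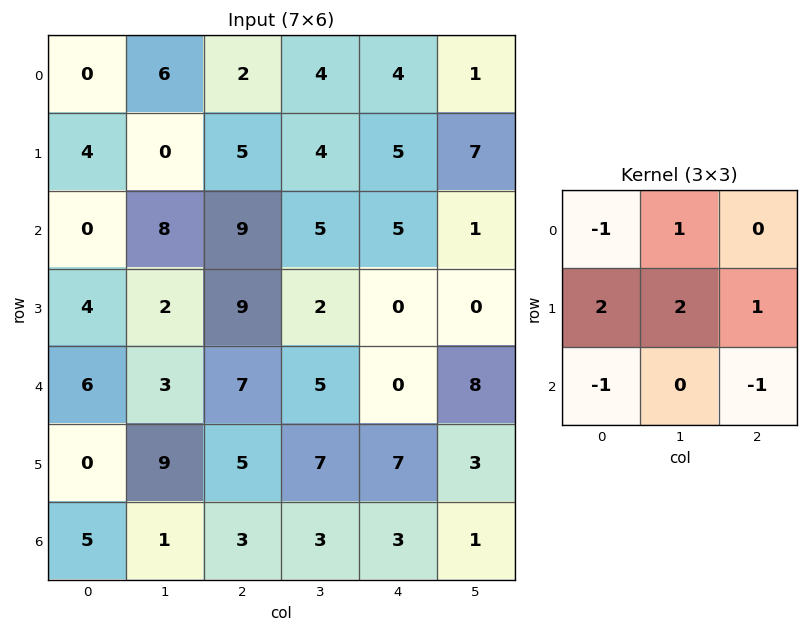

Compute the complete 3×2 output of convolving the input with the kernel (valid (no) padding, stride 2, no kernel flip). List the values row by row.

Output[0,0]: The receptive field on the input at this output position is [0 6 2 / 4 0 5 / 0 8 9]. Elementwise product with the kernel and sum: 0·-1 + 6·1 + 4·2 + 0·2 + 5·1 + 0·-1 + 9·-1.
Output[0,1]: The receptive field on the input at this output position is [2 4 4 / 5 4 5 / 9 5 5]. Elementwise product with the kernel and sum: 2·-1 + 4·1 + 5·2 + 4·2 + 5·1 + 9·-1 + 5·-1.

10 11
16 11
12 23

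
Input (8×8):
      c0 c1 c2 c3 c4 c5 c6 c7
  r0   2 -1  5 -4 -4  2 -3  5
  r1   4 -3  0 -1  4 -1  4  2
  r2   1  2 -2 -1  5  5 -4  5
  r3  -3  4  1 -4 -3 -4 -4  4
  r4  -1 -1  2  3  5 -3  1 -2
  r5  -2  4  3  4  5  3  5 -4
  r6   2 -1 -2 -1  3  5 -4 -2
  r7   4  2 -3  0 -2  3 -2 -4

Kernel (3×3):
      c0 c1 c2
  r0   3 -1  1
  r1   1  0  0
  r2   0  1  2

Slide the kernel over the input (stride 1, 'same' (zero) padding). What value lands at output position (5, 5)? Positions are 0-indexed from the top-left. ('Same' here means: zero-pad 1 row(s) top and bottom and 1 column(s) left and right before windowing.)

21

The receptive field on the zero-padded input at this output position is [5 -3 1 / 5 3 5 / 3 5 -4]. Elementwise product with the kernel and sum: 5·3 + -3·-1 + 1·1 + 5·1 + 5·1 + -4·2.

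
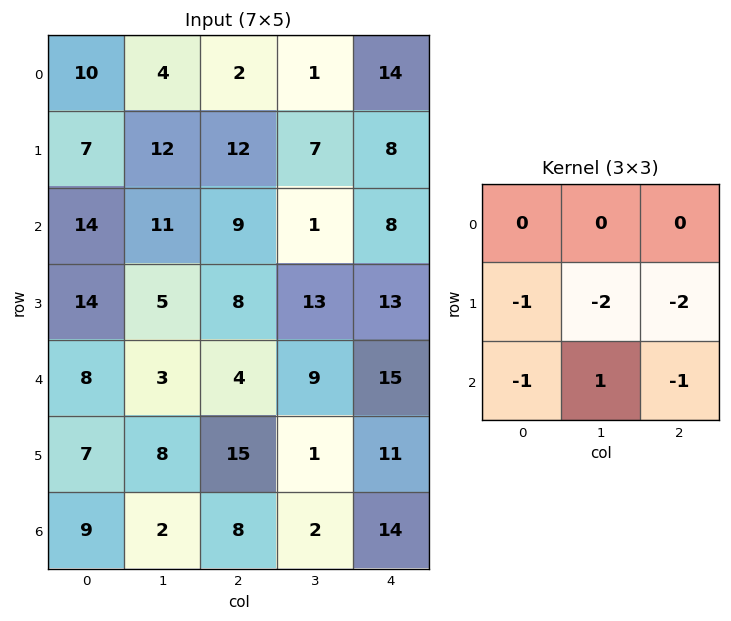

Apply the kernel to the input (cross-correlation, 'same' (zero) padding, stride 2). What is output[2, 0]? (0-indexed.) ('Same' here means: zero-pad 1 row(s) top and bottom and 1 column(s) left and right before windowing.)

-23

The receptive field on the zero-padded input at this output position is [0 14 5 / 0 8 3 / 0 7 8]. Elementwise product with the kernel and sum: 0·-1 + 8·-2 + 3·-2 + 0·-1 + 7·1 + 8·-1.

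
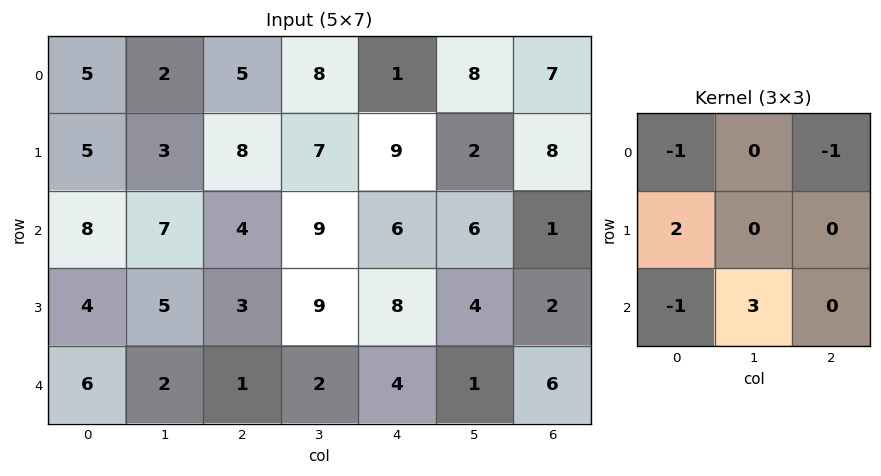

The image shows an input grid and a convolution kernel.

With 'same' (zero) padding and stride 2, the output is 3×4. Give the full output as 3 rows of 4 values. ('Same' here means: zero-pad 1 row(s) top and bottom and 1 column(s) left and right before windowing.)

15 25 36 38
9 8 24 12
-5 -10 -9 -2

Output[0,0]: The receptive field on the zero-padded input at this output position is [0 0 0 / 0 5 2 / 0 5 3]. Elementwise product with the kernel and sum: 0·-1 + 0·-1 + 0·2 + 0·-1 + 5·3.
Output[0,1]: The receptive field on the zero-padded input at this output position is [0 0 0 / 2 5 8 / 3 8 7]. Elementwise product with the kernel and sum: 0·-1 + 0·-1 + 2·2 + 3·-1 + 8·3.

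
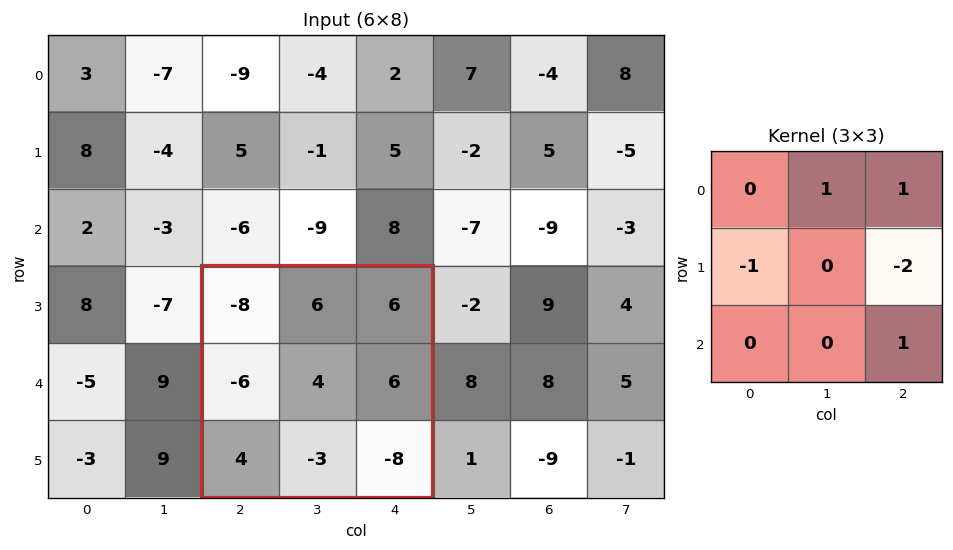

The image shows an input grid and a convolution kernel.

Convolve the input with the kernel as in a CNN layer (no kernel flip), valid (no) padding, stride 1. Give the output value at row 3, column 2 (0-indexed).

The receptive field on the input at this output position is [-8 6 6 / -6 4 6 / 4 -3 -8]. Elementwise product with the kernel and sum: 6·1 + 6·1 + -6·-1 + 6·-2 + -8·1.

-2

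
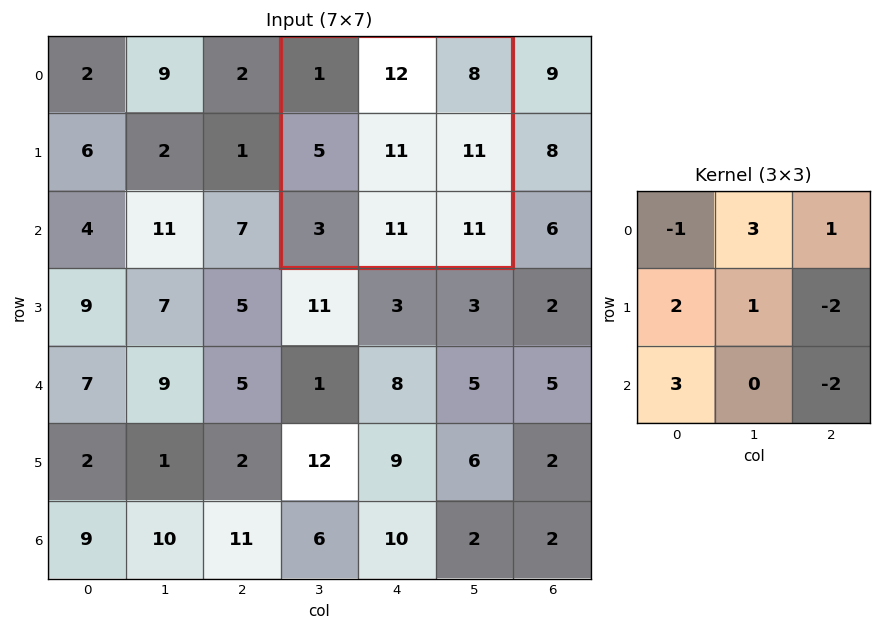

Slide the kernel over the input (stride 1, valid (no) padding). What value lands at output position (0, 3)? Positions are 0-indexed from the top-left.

29

The receptive field on the input at this output position is [1 12 8 / 5 11 11 / 3 11 11]. Elementwise product with the kernel and sum: 1·-1 + 12·3 + 8·1 + 5·2 + 11·1 + 11·-2 + 3·3 + 11·-2.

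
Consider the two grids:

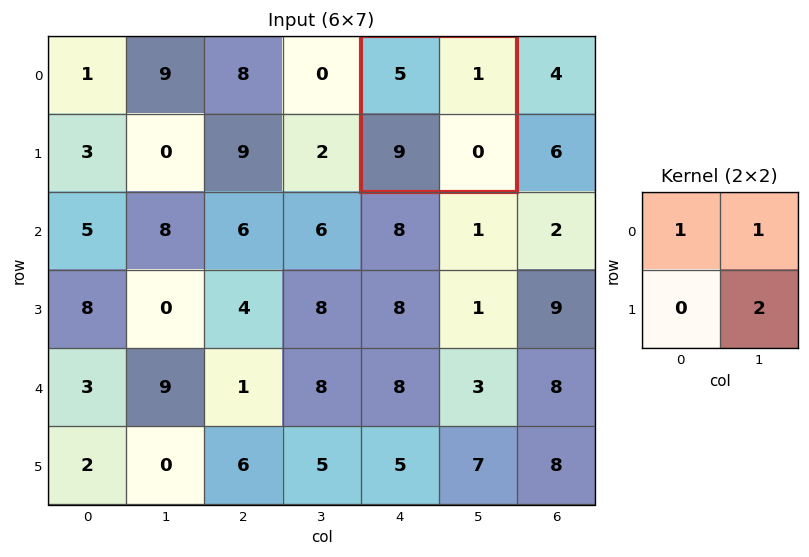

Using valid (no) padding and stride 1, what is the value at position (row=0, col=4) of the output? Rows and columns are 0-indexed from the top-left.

The receptive field on the input at this output position is [5 1 / 9 0]. Elementwise product with the kernel and sum: 5·1 + 1·1 + 0·2.

6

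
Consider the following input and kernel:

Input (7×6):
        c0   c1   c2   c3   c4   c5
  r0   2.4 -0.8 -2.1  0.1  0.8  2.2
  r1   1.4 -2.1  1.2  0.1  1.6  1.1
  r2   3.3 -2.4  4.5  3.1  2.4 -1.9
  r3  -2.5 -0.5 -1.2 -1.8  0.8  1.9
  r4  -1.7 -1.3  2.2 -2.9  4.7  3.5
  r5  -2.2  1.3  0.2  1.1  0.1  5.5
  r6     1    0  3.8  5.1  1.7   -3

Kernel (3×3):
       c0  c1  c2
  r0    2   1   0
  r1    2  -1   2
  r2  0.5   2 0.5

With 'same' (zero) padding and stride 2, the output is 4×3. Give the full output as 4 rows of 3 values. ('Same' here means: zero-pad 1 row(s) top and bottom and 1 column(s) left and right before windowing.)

Output[0,0]: The receptive field on the zero-padded input at this output position is [0 0 0 / 0 2.4 -0.8 / 0 1.4 -2.1]. Elementwise product with the kernel and sum: 0·2 + 0·1 + 0·2 + 2.4·-1 + -0.8·2 + 0·0.5 + 1.4·2 + -2.1·0.5.

-2.25 2.1 7.6
-11.95 -9.65 3.45
-7.15 -11.2 -2.8
-3.2 9.2 4.8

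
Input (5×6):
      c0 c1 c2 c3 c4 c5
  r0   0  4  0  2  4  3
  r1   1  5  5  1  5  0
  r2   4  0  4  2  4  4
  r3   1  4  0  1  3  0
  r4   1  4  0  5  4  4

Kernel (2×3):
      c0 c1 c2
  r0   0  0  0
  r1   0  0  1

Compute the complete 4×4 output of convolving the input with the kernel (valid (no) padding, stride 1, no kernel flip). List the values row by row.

5 1 5 0
4 2 4 4
0 1 3 0
0 5 4 4

Output[0,0]: The receptive field on the input at this output position is [0 4 0 / 1 5 5]. Elementwise product with the kernel and sum: 5·1.
Output[0,1]: The receptive field on the input at this output position is [4 0 2 / 5 5 1]. Elementwise product with the kernel and sum: 1·1.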